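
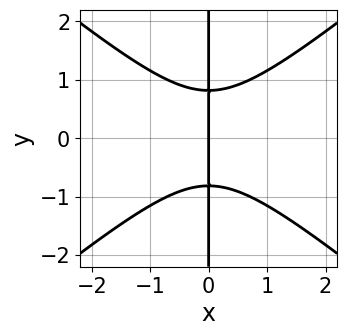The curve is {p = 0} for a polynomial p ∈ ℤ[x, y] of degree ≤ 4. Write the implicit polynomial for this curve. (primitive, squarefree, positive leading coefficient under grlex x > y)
1. The degree is 3 — the shape is more complex than any degree-2 curve.
2. Symmetries: the y ↦ −y reflection is a symmetry, so y appears only in even powers.
3. Checking where it meets the axes: one x-axis crossing is at x = 0; every point of the y-axis in the box is on the curve.
4. Putting this together gives p.

2*x^3 - 3*x*y^2 + 2*x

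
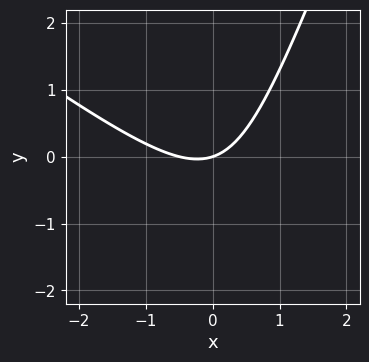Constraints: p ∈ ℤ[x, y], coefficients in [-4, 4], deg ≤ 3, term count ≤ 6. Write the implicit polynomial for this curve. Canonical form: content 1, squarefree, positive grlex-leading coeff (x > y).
2*x^2 + 2*x*y - y^2 + x - 3*y

deg p = 2. No degree-1 curve has this shape.
From the axis intercepts and sections: one y-axis crossing is at y = 0; it crosses the x-axis at the gridline x = 0.
Together with the visible shape, these determine p as stated.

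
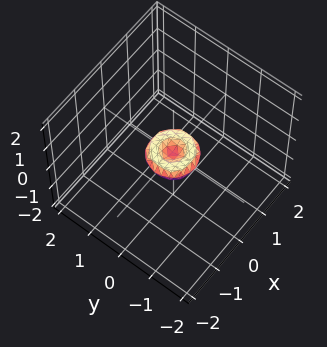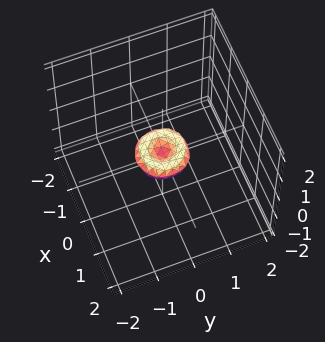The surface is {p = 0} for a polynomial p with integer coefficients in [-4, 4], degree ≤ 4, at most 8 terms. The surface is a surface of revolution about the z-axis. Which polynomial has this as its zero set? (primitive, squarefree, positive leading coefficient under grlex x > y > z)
2*x^4 + 4*x^2*y^2 + 2*y^4 - x^2 - y^2 + 2*z^2

1. The degree is 4 — the shape is more complex than any degree-3 surface.
2. By symmetry, the z-axis is an axis of rotation, so x and y enter only as x² + y².
3. Reading off the gridlines: one z-axis crossing is at z = 0; one x-axis crossing is at x = 0.
4. Solving for integer coefficients yields p as stated.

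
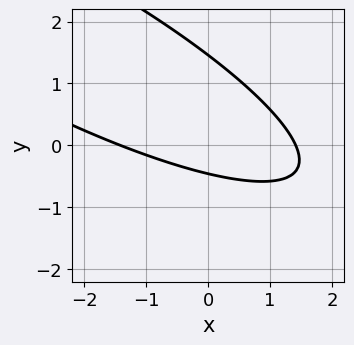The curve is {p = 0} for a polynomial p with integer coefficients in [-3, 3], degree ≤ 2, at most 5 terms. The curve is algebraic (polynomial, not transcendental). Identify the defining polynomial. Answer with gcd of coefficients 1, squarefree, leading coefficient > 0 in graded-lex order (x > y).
(a) The degree is 2 — the shape is more complex than any degree-1 curve.
(b) The integer polynomial consistent with all of this is the stated p.

x^2 + 3*x*y + 3*y^2 - 3*y - 2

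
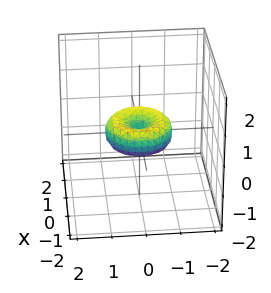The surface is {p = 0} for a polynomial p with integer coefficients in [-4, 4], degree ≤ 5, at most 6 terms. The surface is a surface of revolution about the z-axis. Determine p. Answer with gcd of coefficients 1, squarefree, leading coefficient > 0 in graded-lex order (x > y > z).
2*x^4 + 4*x^2*y^2 + 2*y^4 - 2*x^2 - 2*y^2 + 3*z^2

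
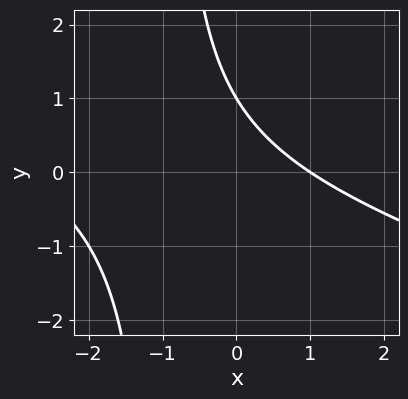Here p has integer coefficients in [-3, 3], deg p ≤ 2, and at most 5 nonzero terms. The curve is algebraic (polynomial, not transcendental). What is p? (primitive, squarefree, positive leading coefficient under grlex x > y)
x^2 + 3*x*y + 2*x + 3*y - 3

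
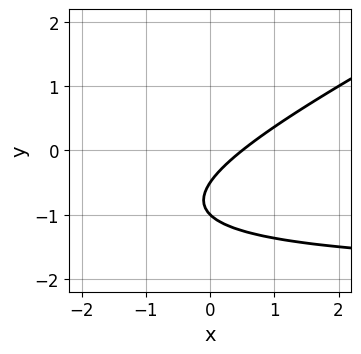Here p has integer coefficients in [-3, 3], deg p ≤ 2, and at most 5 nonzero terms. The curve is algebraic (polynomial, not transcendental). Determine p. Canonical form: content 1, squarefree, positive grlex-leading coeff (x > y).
The degree is 2 — a generic line meets the curve in up to 2 points.
Checking where it meets the axes: it meets the y-axis at y = -1 (among the integer gridlines).
Putting this together gives p.

x*y - 2*y^2 + 2*x - 3*y - 1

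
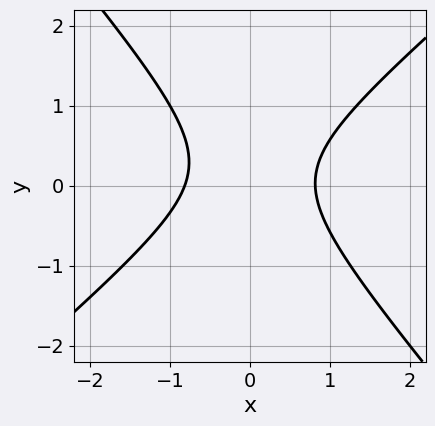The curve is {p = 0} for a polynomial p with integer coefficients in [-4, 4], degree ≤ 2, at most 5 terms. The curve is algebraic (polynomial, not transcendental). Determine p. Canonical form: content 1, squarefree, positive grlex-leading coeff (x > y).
3*x^2 - x*y - 3*y^2 + y - 2

(a) Degree: a generic line meets the curve in up to 2 points, so deg p = 2.
(b) Checking where it meets the axes: the curve avoids every integer y-axis point in the box.
(c) Together with the visible shape, these determine p as stated.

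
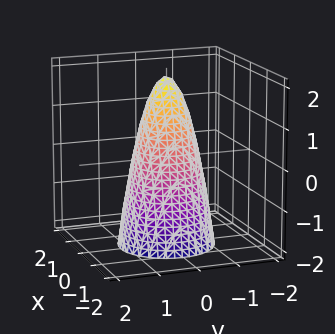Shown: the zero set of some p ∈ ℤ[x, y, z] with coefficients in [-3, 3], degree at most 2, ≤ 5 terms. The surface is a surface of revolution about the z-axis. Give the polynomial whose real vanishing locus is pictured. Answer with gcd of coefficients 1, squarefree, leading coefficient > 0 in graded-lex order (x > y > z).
(a) The degree is 2 — no degree-1 surface has this shape.
(b) Symmetries: rotational symmetry about the z-axis ⇒ p depends on x, y only through x² + y².
(c) Checking where it meets the axes: it crosses the z-axis at the gridline z = 2; a circular section at z = -2 has radius between 1 and 2.
(d) Matching integer coefficients to the picture gives p.

3*x^2 + 3*y^2 + z - 2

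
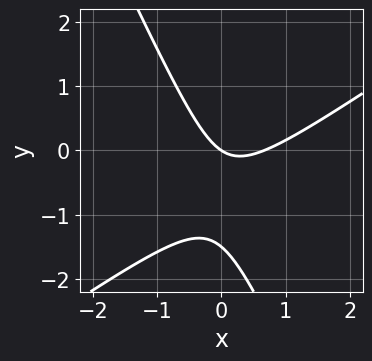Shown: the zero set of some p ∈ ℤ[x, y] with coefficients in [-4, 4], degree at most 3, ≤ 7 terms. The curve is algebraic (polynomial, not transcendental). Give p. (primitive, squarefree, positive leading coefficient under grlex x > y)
3*x^2 - 3*x*y - 2*y^2 - 2*x - 3*y

Degree: no degree-1 curve has this shape, so deg p = 2.
Checking where it meets the axes: one y-axis crossing is at y = 0; it crosses the x-axis at the gridline x = 0.
Matching integer coefficients to the picture gives p.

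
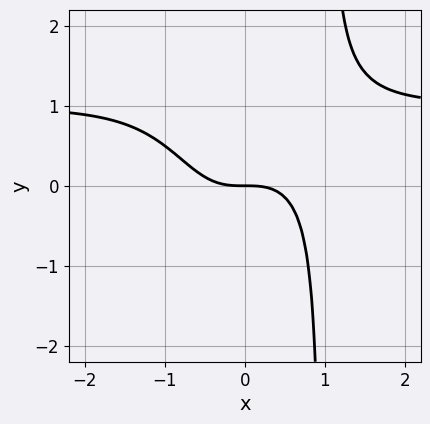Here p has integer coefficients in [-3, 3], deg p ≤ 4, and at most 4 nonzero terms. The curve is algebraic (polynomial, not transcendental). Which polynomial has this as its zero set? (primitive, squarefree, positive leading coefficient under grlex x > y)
x^3*y - x^3 - y

(a) Degree: no degree-3 curve has this shape, so deg p = 4.
(b) Checking where it meets the axes: it meets the y-axis at y = 0 (among the integer gridlines); one x-axis crossing is at x = 0.
(c) Solving for integer coefficients yields p as stated.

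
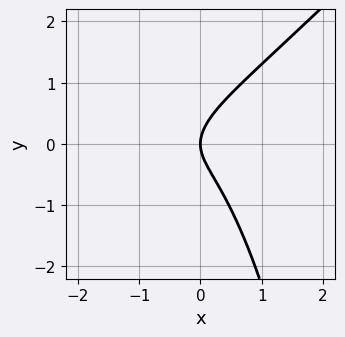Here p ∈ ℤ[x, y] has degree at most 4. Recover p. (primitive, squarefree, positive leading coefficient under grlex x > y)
x^3 - x^2*y + x^2 - y^2 + x

deg p = 3.
From the axis intercepts and sections: it meets the y-axis at y = 0 (among the integer gridlines); it crosses the x-axis at the gridline x = 0.
Putting this together gives p.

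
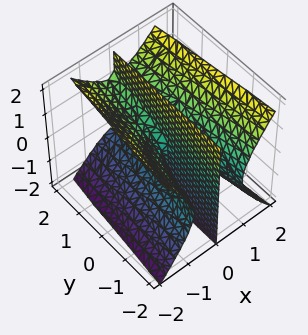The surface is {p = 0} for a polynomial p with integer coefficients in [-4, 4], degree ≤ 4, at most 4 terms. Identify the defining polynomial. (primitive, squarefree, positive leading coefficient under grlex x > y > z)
3*x^3 - 2*x*z^2 + x*y

First, I count 2 distinct pieces. They look like related sheets of one shape, so recover p as a whole.
Then, the degree is 3 — the shape is more complex than any degree-2 surface.
Then, against the integer gridlines: every point of the z-axis in the box is on the surface; the visible y-axis segment lies entirely on the surface; it meets the x-axis at x = 0 (among the integer gridlines).
Finally, the integer polynomial consistent with all of this is the stated p.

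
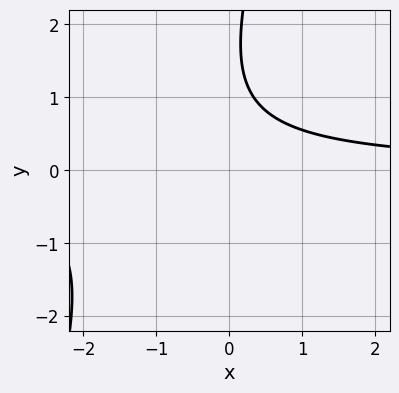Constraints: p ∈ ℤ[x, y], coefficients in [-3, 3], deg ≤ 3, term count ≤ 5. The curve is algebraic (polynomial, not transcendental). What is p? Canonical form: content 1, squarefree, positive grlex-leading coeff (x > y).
The degree is 2 — no degree-1 curve has this shape.
Observable constraints: the curve avoids every integer x-axis point in the box; the curve avoids every integer y-axis point in the box.
Assembling these constraints gives the stated polynomial.

3*x*y - y^2 + 3*y - 3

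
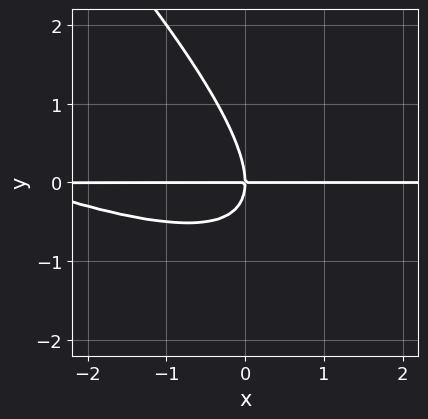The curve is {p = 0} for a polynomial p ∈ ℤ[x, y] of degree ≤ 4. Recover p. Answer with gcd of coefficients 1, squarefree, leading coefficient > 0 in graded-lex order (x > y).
x^2*y + 3*x*y^2 + 2*y^3 + 3*x*y

Degree: the shape is more complex than any degree-2 curve, so deg p = 3.
From the axis intercepts and sections: every point of the x-axis in the box is on the curve; it crosses the y-axis at the gridline y = 0.
The integer polynomial consistent with all of this is the stated p.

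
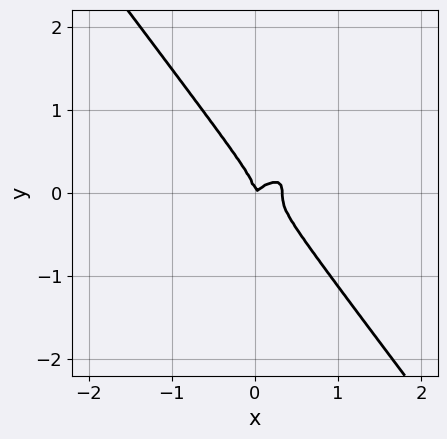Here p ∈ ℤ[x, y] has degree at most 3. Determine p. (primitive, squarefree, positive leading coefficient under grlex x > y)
3*x^3 - 3*x^2*y + 3*y^3 - x^2 + x*y

1. deg p = 3. No degree-2 curve has this shape.
2. Checking where it meets the axes: one y-axis crossing is at y = 0; one x-axis crossing is at x = 0.
3. Together with the visible shape, these determine p as stated.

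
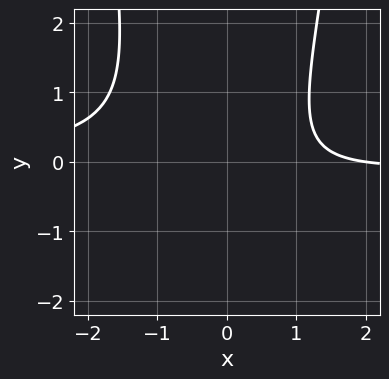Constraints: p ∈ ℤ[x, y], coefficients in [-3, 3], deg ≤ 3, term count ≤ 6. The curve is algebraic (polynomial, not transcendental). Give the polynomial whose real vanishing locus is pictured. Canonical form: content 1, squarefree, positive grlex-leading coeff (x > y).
2*x^2*y - y^2 + x - y - 2

The degree is 3 — no degree-2 curve has this shape.
Checking where it meets the axes: one x-axis crossing is at x = 2; no y-intercept at any integer in the box.
Putting this together gives p.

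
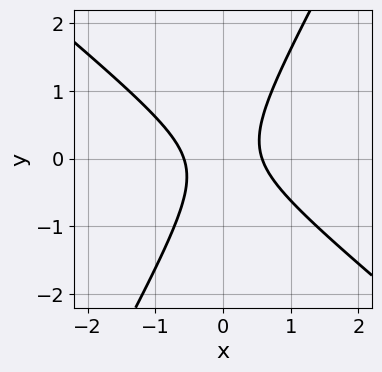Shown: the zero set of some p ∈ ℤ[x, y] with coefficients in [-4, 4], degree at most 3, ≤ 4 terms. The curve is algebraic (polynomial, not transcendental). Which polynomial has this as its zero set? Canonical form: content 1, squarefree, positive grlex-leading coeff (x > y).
1. The degree is 2 — the shape is more complex than any degree-1 curve.
2. From the axis intercepts and sections: no y-intercept at any integer in the box.
3. Matching integer coefficients to the picture gives p.

3*x^2 + 2*x*y - 2*y^2 - 1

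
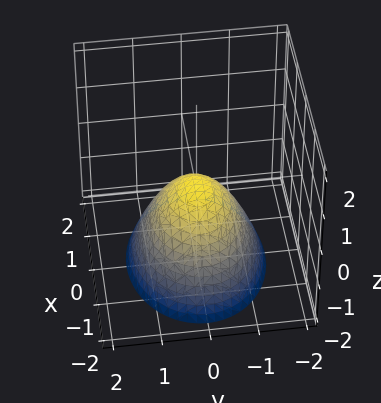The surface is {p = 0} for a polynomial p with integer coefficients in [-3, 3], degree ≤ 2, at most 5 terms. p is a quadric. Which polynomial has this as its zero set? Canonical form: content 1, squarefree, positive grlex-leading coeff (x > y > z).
First, degree: a paraboloid; a quadric, so deg p = 2.
Next, symmetries: it's symmetric under x → −x, forcing even powers of x; mirror symmetry y ↦ −y ⇒ only even powers of y.
Next, from the visible intercepts: it meets the x-axis at x = 0 (among the integer gridlines); it meets the y-axis at y = 0 (among the integer gridlines); it meets the z-axis at z = 0 (among the integer gridlines).
Finally, assembling these constraints gives the stated polynomial.

2*x^2 + 3*y^2 + 3*z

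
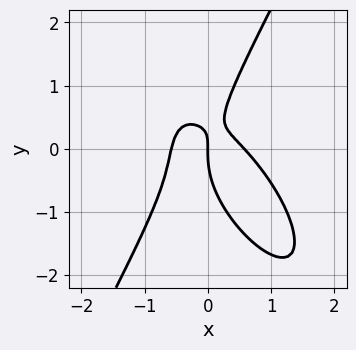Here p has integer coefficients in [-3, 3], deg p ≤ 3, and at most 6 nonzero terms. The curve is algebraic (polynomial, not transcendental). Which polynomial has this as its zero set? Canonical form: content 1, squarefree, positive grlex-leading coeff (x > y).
3*x^3 + 2*x^2*y - y^3 + 2*x*y - x

The degree is 3 — the shape is more complex than any degree-2 curve.
From the axis intercepts and sections: one x-axis crossing is at x = 0; it meets the y-axis at y = 0 (among the integer gridlines).
Assembling these constraints gives the stated polynomial.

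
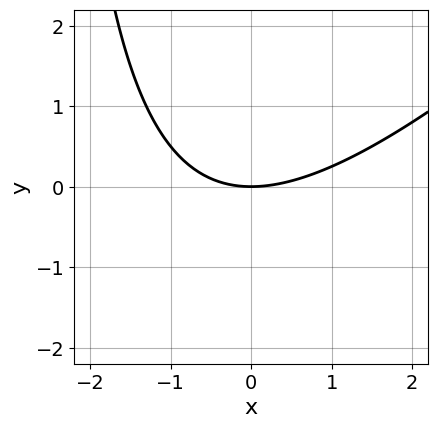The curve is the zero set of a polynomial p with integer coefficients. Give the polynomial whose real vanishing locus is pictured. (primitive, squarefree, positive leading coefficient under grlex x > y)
Degree: no degree-1 curve has this shape, so deg p = 2.
Observable constraints: it crosses the y-axis at the gridline y = 0; it meets the x-axis at x = 0 (among the integer gridlines).
Matching integer coefficients to the picture gives p.

x^2 - x*y - 3*y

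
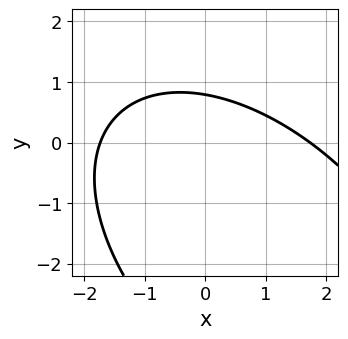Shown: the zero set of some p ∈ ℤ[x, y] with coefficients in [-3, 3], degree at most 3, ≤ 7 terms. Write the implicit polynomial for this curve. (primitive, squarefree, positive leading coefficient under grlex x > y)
(a) deg p = 2.
(b) Putting this together gives p.

x^2 + x*y + y^2 + 3*y - 3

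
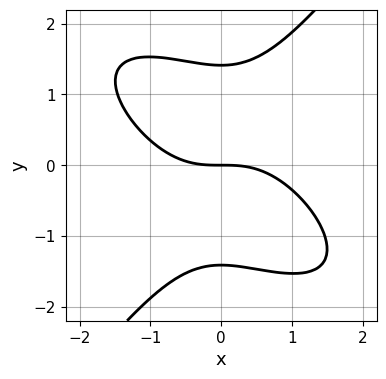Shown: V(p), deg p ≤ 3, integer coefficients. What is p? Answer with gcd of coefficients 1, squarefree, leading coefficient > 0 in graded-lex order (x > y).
x^3 + x^2*y - y^3 + 2*y

First, deg p = 3. A generic line meets the curve in up to 3 points.
Then, against the integer gridlines: it crosses the x-axis at the gridline x = 0; one y-axis crossing is at y = 0.
Finally, matching integer coefficients to the picture gives p.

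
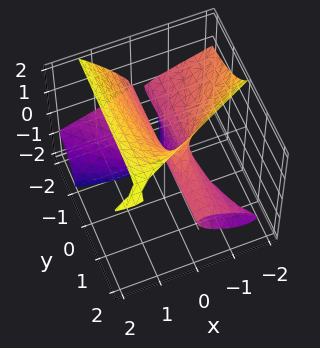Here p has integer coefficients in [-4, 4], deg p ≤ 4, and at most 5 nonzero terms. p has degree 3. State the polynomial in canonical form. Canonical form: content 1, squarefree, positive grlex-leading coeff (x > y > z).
(a) deg p = 3. No degree-2 surface has this shape.
(b) Reading off the gridlines: it crosses the x-axis at the gridline x = 0; every point of the y-axis in the box is on the surface; one z-axis crossing is at z = 0.
(c) Fitting integer coefficients to these (and the overall shape) gives p.

3*x*y*z - 2*y*z^2 + z^3 - 3*x^2 - 2*x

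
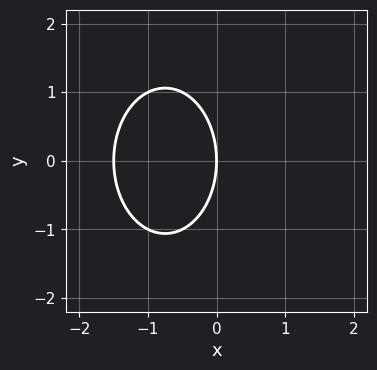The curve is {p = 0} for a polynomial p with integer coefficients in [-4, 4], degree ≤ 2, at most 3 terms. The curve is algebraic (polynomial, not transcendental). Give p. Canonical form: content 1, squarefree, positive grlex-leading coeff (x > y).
First, degree: a generic line meets the curve in up to 2 points, so deg p = 2.
Next, symmetries: mirror symmetry y ↦ −y ⇒ only even powers of y.
Next, checking where it meets the axes: one x-axis crossing is at x = 0; it meets the y-axis at y = 0 (among the integer gridlines).
Finally, these observations pin down the coefficients.

2*x^2 + y^2 + 3*x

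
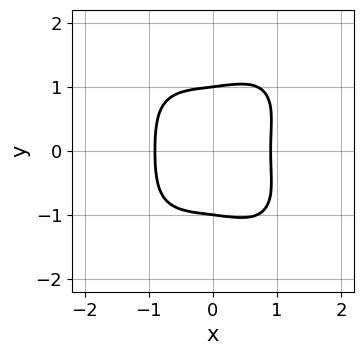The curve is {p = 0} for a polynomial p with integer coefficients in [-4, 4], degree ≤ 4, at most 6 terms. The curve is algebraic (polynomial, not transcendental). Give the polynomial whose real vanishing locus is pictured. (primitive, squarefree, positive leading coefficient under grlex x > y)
deg p = 4. A generic line meets the curve in up to 4 points.
Symmetries: it's symmetric under y → −y, forcing even powers of y.
Against the integer gridlines: among the integer gridlines, it crosses the y-axis at y ∈ {-1, 1}.
Fitting integer coefficients to these (and the overall shape) gives p.

3*x^4 + 2*y^4 - x*y^2 - 2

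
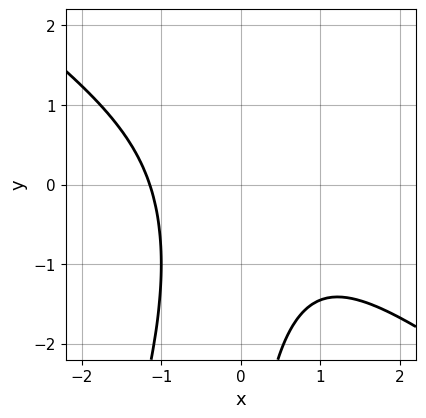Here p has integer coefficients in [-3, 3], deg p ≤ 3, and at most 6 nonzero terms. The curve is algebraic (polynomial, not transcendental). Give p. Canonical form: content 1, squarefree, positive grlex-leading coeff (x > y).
2*x^3 + 2*x^2*y - x*y^2 + 3

1. The degree is 3 — the shape is more complex than any degree-2 curve.
2. Against the integer gridlines: the curve avoids every integer y-axis point in the box.
3. Together with the visible shape, these determine p as stated.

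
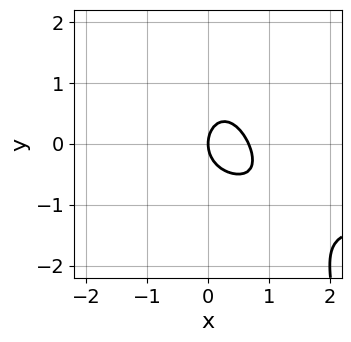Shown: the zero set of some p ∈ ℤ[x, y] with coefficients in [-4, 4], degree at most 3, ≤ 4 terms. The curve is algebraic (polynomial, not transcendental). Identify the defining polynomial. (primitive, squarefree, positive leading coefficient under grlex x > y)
2*x^2*y + 3*x^2 + 2*y^2 - 2*x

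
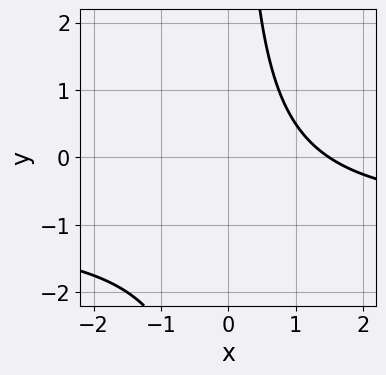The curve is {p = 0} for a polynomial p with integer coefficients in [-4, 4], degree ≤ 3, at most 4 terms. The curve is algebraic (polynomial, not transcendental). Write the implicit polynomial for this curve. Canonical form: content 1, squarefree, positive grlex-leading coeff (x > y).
(a) Degree: no degree-1 curve has this shape, so deg p = 2.
(b) From the visible intercepts: it misses every integer gridline on the y-axis.
(c) Together with the visible shape, these determine p as stated.

2*x*y + 2*x - 3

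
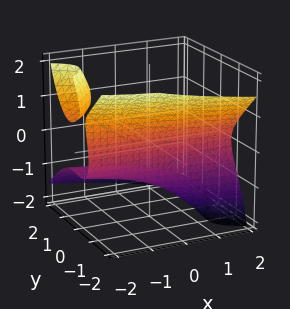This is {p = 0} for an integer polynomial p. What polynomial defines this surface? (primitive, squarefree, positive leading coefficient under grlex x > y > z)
2*x*z^2 + 3*y^3 - 2*y*z^2 + 2*z^3 + 2

1. The picture has 2 separate pieces. They look like related sheets of one shape, so recover p as a whole.
2. deg p = 3. A generic line meets the surface in up to 3 points.
3. From the axis intercepts and sections: it meets the z-axis at z = -1 (among the integer gridlines); it misses every integer gridline on the x-axis.
4. Solving for integer coefficients yields p as stated.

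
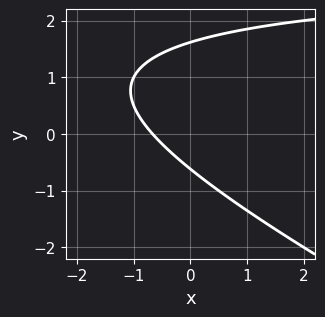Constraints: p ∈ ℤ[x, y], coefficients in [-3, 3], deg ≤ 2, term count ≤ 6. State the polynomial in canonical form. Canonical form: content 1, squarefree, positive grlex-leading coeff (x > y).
x*y + 2*y^2 - 3*x - 2*y - 2

(a) deg p = 2.
(b) Solving for integer coefficients yields p as stated.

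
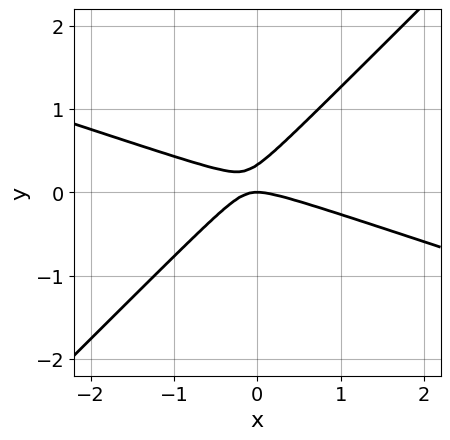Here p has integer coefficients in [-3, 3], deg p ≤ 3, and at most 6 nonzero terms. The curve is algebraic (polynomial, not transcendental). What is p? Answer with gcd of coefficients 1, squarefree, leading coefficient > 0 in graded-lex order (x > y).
x^2 + 2*x*y - 3*y^2 + y

First, deg p = 2. A generic line meets the curve in up to 2 points.
Next, checking where it meets the axes: it crosses the y-axis at the gridline y = 0; it crosses the x-axis at the gridline x = 0.
Finally, fitting integer coefficients to these (and the overall shape) gives p.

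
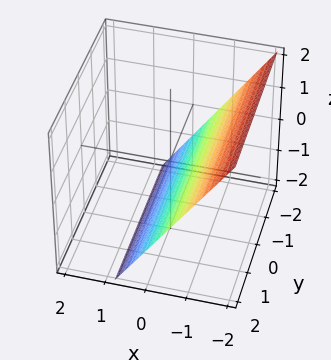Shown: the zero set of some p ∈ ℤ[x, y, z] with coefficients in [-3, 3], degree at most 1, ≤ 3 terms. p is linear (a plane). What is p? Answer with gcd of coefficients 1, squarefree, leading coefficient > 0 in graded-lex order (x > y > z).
First, the degree is 1 — the surface is flat (a plane).
Then, checking where it meets the axes: the surface avoids every integer y-axis point in the box; it crosses the z-axis at the gridline z = -1.
Finally, assembling these constraints gives the stated polynomial.

3*x + 2*z + 2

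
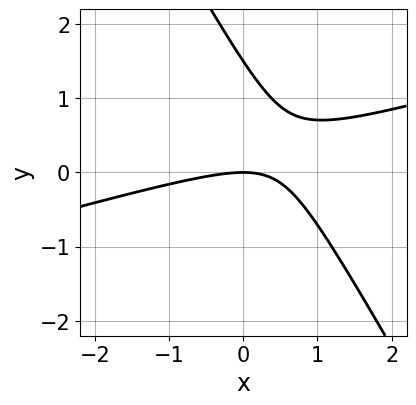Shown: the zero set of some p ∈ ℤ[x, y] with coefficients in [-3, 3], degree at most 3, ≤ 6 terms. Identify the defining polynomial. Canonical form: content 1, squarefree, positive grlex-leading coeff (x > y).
First, the degree is 2 — no degree-1 curve has this shape.
Next, against the integer gridlines: it meets the x-axis at x = 0 (among the integer gridlines); it meets the y-axis at y = 0 (among the integer gridlines).
Finally, the integer polynomial consistent with all of this is the stated p.

x^2 - 3*x*y - 2*y^2 + 3*y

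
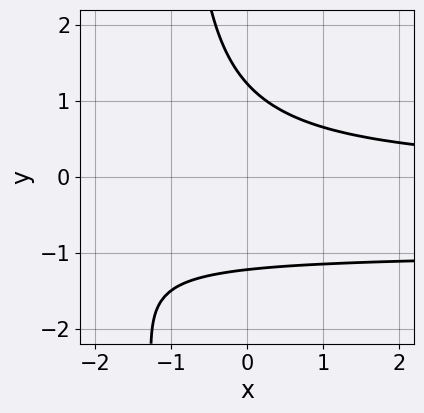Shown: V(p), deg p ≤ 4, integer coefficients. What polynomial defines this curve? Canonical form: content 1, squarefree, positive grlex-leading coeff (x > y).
2*x*y^2 + 2*x*y + 2*y^2 - 3

(a) The degree is 3 — no degree-2 curve has this shape.
(b) Checking where it meets the axes: it misses every integer gridline on the x-axis.
(c) Solving for integer coefficients yields p as stated.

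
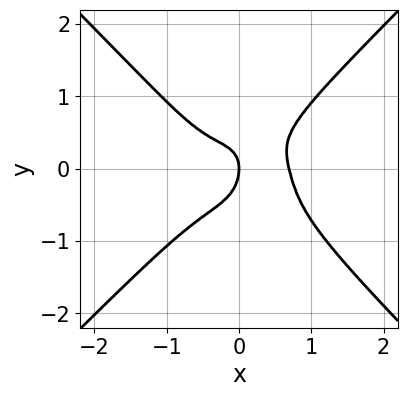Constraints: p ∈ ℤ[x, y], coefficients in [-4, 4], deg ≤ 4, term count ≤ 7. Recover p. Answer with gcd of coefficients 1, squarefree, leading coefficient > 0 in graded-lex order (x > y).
3*x^4 - 3*y^4 + x*y - y^2 - x

(a) deg p = 4. A generic line meets the curve in up to 4 points.
(b) From the axis intercepts and sections: it crosses the y-axis at the gridline y = 0; one x-axis crossing is at x = 0.
(c) Solving for integer coefficients yields p as stated.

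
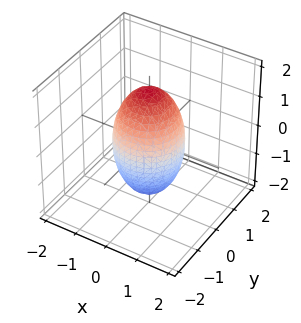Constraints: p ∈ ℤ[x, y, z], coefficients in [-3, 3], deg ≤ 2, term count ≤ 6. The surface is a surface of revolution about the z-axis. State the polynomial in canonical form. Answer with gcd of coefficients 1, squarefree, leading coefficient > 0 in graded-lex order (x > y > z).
3*x^2 + 3*y^2 + z^2 - 3

First, deg p = 2.
Then, symmetry: the z-axis is an axis of rotation, so x and y enter only as x² + y².
Then, against the integer gridlines: a circular section at z = -1 has radius between 0 and 1; among the integer gridlines, it crosses the y-axis at y ∈ {-1, 1}.
Finally, together with the visible shape, these determine p as stated.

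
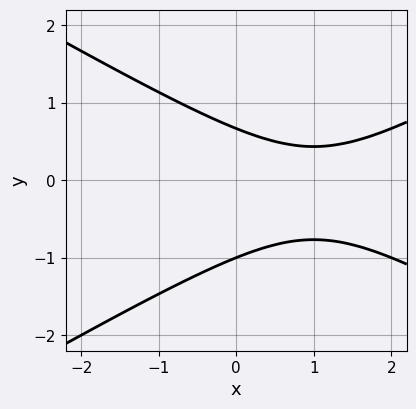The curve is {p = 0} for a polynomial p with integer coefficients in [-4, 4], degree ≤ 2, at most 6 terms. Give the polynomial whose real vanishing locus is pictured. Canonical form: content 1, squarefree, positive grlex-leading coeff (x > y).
The degree is 2 — a generic line meets the curve in up to 2 points.
Checking where it meets the axes: one y-axis crossing is at y = -1; no x-intercept at any integer in the box.
These observations pin down the coefficients.

x^2 - 3*y^2 - 2*x - y + 2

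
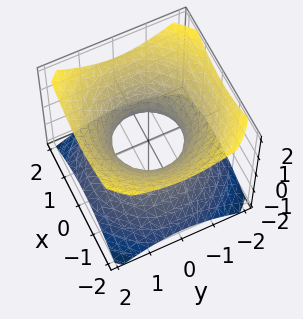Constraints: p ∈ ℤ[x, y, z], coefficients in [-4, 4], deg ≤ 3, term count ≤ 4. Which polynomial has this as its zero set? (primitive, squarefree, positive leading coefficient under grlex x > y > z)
1. Degree: one connected sheet with a waist; a quadric, so deg p = 2.
2. By symmetry, the z-axis is an axis of rotation, so x and y enter only as x² + y²; the z ↦ −z reflection is a symmetry, so z appears only in even powers.
3. Reading off the gridlines: no z-intercept at any integer in the box; among the integer gridlines, it crosses the y-axis at y ∈ {-1, 1}; among the integer gridlines, it crosses the x-axis at x ∈ {-1, 1}.
4. Solving for integer coefficients yields p as stated.

2*x^2 + 2*y^2 - 3*z^2 - 2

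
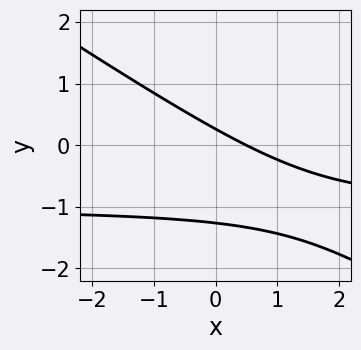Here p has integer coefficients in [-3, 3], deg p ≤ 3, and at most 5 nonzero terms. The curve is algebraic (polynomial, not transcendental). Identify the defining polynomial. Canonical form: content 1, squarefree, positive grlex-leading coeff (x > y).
First, degree: no degree-1 curve has this shape, so deg p = 2.
Finally, the integer polynomial consistent with all of this is the stated p.

2*x*y + 3*y^2 + 2*x + 3*y - 1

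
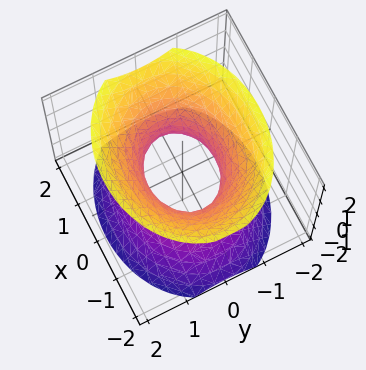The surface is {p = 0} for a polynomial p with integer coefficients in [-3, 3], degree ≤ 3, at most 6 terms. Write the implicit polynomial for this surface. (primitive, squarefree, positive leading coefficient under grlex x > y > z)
2*x^2 + 3*y^2 - 2*z^2 - 2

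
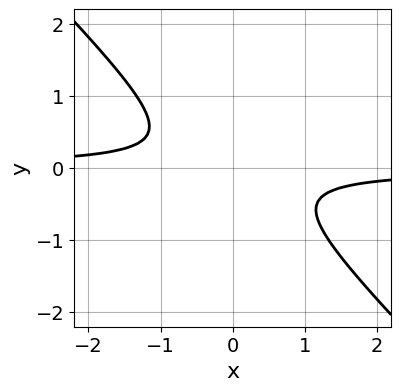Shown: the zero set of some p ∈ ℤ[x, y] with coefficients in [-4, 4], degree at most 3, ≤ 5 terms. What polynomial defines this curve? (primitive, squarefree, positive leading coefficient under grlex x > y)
First, the degree is 2 — no degree-1 curve has this shape.
Then, from the axis intercepts and sections: no y-intercept at any integer in the box; no x-intercept at any integer in the box.
Finally, these observations pin down the coefficients.

3*x*y + 3*y^2 + 1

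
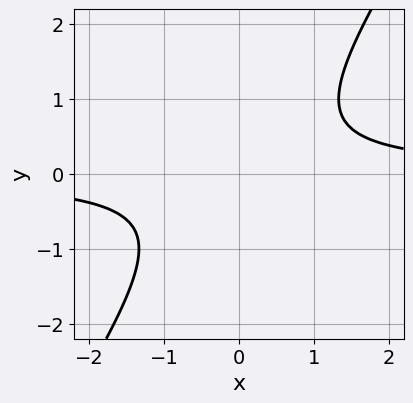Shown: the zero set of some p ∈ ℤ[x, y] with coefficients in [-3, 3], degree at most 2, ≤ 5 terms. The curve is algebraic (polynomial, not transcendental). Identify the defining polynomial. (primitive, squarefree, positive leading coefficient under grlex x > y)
3*x*y - 2*y^2 - 2

First, the degree is 2 — a generic line meets the curve in up to 2 points.
Then, from the visible intercepts: the curve avoids every integer x-axis point in the box; the curve avoids every integer y-axis point in the box.
Finally, the integer polynomial consistent with all of this is the stated p.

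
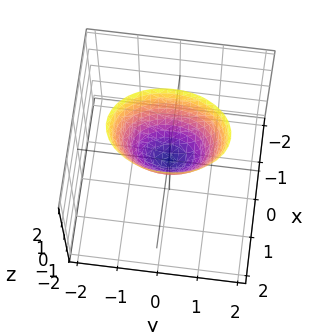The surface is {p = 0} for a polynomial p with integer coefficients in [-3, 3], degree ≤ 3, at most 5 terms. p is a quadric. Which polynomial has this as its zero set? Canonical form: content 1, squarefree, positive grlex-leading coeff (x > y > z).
2*x^2 + y^2 - z

1. The degree is 2 — a paraboloid; a quadric.
2. Symmetries: the y ↦ −y reflection is a symmetry, so y appears only in even powers; it's symmetric under x → −x, forcing even powers of x.
3. Observable constraints: it meets the y-axis at y = 0 (among the integer gridlines); it meets the x-axis at x = 0 (among the integer gridlines).
4. Matching integer coefficients to the picture gives p.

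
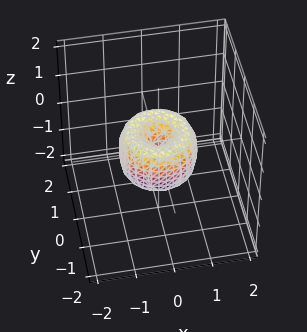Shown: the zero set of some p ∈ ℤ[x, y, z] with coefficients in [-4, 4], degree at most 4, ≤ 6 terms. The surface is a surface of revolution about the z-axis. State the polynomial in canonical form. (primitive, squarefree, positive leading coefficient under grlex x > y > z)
2*x^4 + 4*x^2*y^2 + 2*y^4 - 2*x^2 - 2*y^2 + z^2

First, the degree is 4 — the shape is more complex than any degree-3 surface.
Then, symmetries: rotational symmetry about the z-axis ⇒ p depends on x, y only through x² + y².
Then, checking where it meets the axes: the y-axis gridline crossings are at y ∈ {-1, 0, 1}; it meets the z-axis at z = 0 (among the integer gridlines); among the integer gridlines, it crosses the x-axis at x ∈ {-1, 0, 1}; a circular section at z = 0 has radius exactly 1.
Finally, assembling these constraints gives the stated polynomial.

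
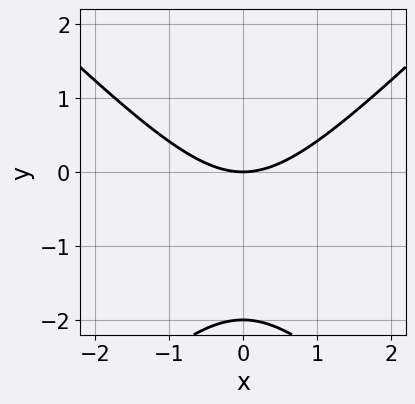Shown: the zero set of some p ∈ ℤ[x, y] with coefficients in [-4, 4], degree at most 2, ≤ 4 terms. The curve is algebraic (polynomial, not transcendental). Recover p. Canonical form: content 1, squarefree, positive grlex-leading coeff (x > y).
x^2 - y^2 - 2*y

(a) Degree: no degree-1 curve has this shape, so deg p = 2.
(b) Symmetries: the x ↦ −x reflection is a symmetry, so x appears only in even powers.
(c) From the axis intercepts and sections: among the integer gridlines, it crosses the y-axis at y ∈ {-2, 0}; it crosses the x-axis at the gridline x = 0.
(d) Putting this together gives p.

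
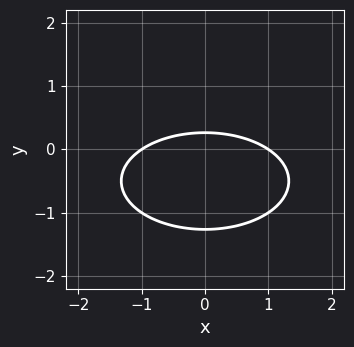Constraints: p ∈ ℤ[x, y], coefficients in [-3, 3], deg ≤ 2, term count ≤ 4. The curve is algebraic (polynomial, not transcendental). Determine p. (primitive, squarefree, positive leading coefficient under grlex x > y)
x^2 + 3*y^2 + 3*y - 1

1. The degree is 2 — the shape is more complex than any degree-1 curve.
2. Symmetries: the x ↦ −x reflection is a symmetry, so x appears only in even powers.
3. From the axis intercepts and sections: among the integer gridlines, it crosses the x-axis at x ∈ {-1, 1}.
4. The integer polynomial consistent with all of this is the stated p.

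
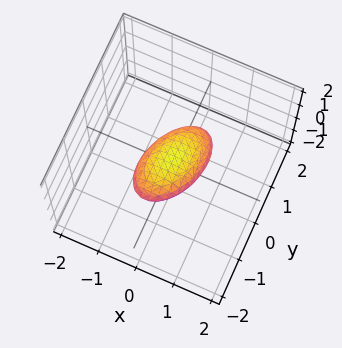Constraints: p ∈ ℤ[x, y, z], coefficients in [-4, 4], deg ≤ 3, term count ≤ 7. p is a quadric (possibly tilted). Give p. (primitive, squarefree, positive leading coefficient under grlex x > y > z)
2*x^2 - x*y + y^2 + 3*z^2 - 1

deg p = 2. The shape is more complex than any degree-1 surface.
From the visible intercepts: the y-axis gridline crossings are at y ∈ {-1, 1}.
Assembling these constraints gives the stated polynomial.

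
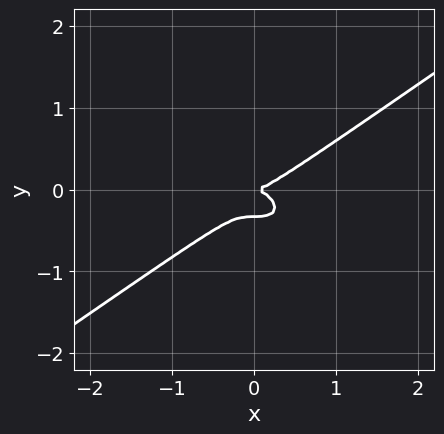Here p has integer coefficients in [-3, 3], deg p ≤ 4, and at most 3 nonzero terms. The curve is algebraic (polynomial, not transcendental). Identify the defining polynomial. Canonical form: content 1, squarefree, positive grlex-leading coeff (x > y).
First, deg p = 3.
Next, from the axis intercepts and sections: it crosses the x-axis at the gridline x = 0; it crosses the y-axis at the gridline y = 0.
Finally, these observations pin down the coefficients.

x^3 - 3*y^3 - y^2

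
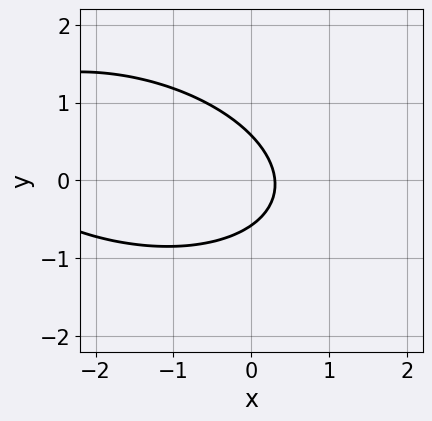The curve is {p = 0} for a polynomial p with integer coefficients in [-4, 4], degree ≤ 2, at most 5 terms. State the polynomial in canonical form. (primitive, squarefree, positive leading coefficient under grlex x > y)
First, the degree is 2 — no degree-1 curve has this shape.
Finally, the integer polynomial consistent with all of this is the stated p.

x^2 + x*y + 3*y^2 + 3*x - 1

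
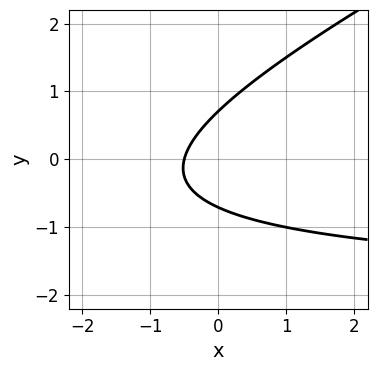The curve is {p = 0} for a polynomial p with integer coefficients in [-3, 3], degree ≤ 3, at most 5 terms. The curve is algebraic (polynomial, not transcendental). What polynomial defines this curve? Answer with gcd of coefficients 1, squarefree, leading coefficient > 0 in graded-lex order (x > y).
x*y - 2*y^2 + 2*x + 1

First, the degree is 2 — a generic line meets the curve in up to 2 points.
Finally, matching integer coefficients to the picture gives p.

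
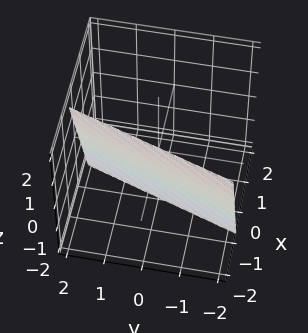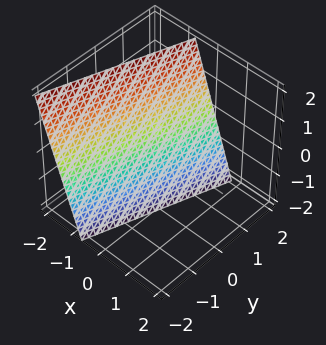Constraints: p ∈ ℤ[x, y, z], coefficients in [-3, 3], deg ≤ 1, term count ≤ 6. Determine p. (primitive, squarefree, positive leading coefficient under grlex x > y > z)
3*x - y + z + 2

First, deg p = 1. The surface is flat (a plane).
Then, observable constraints: it crosses the z-axis at the gridline z = -2; it meets the y-axis at y = 2 (among the integer gridlines).
Finally, these observations pin down the coefficients.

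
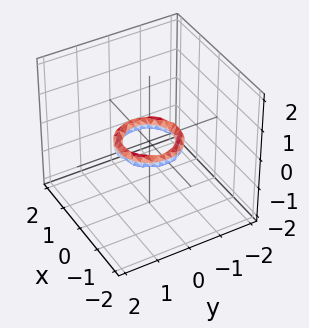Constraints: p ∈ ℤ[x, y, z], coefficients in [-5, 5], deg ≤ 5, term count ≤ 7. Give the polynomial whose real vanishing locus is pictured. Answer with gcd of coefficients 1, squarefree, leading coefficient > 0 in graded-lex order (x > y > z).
2*x^4 + 4*x^2*y^2 + 2*y^4 - 3*x^2 - 3*y^2 + 3*z^2 + 1

(a) The degree is 4 — no degree-3 surface has this shape.
(b) Symmetries: rotational symmetry about the z-axis ⇒ p depends on x, y only through x² + y².
(c) Checking where it meets the axes: it misses every integer gridline on the z-axis; a circular section at z = 0 has radius between 0 and 1; the x-axis gridline crossings are at x ∈ {-1, 1}.
(d) Putting this together gives p.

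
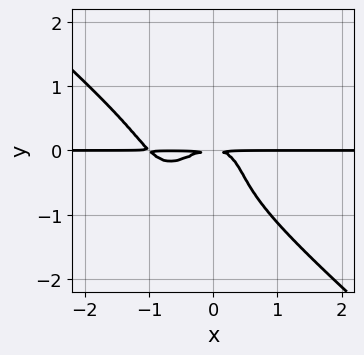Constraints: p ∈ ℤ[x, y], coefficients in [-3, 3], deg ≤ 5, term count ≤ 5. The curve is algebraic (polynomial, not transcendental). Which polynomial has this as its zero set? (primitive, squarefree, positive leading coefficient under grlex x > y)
Degree: the shape is more complex than any degree-3 curve, so deg p = 4.
Against the integer gridlines: every point of the x-axis in the box is on the curve.
These observations pin down the coefficients.

2*x^3*y + 3*y^4 + 2*x^2*y + 2*y^3 + 2*y^2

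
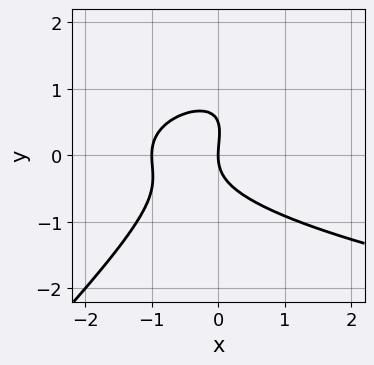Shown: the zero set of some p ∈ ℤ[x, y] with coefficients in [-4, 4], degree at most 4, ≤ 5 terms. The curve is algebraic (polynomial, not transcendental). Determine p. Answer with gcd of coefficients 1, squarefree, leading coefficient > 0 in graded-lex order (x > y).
2*x*y^2 - 2*y^3 - 2*x^2 + y^2 - 2*x

1. The degree is 3 — the shape is more complex than any degree-2 curve.
2. Observable constraints: one y-axis crossing is at y = 0; among the integer gridlines, it crosses the x-axis at x ∈ {-1, 0}.
3. Together with the visible shape, these determine p as stated.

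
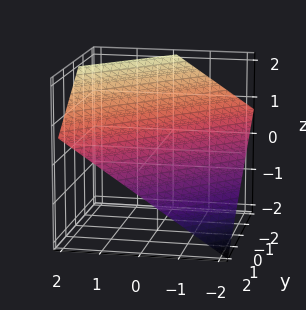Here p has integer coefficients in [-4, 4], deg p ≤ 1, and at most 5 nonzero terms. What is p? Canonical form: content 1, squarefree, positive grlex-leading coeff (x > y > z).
1. The degree is 1 — every cross-section is a straight line — this is a plane.
2. Reading off the gridlines: it crosses the y-axis at the gridline y = 1; one x-axis crossing is at x = -1.
3. These observations pin down the coefficients.

2*x - 2*y - 3*z + 2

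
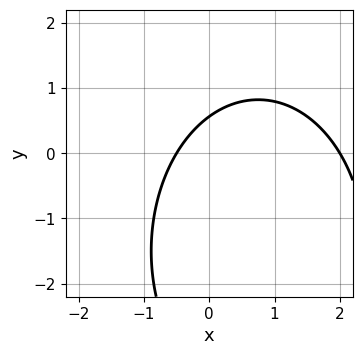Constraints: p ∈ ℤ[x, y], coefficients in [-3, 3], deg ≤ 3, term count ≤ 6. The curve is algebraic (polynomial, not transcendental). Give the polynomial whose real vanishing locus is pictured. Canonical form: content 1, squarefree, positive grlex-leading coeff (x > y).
2*x^2 + y^2 - 3*x + 3*y - 2

deg p = 2.
Reading off the gridlines: it meets the x-axis at x = 2 (among the integer gridlines).
Together with the visible shape, these determine p as stated.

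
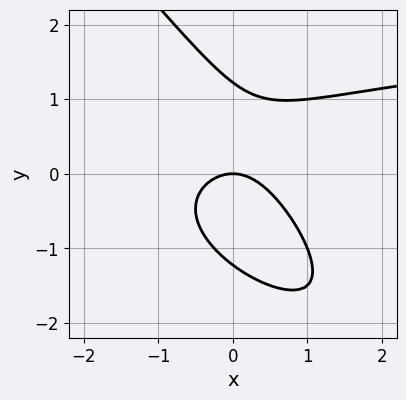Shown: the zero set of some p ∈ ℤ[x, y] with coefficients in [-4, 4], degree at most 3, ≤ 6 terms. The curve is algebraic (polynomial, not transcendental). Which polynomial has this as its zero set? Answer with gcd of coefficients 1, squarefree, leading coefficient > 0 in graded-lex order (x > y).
1. deg p = 3. A generic line meets the curve in up to 3 points.
2. From the visible intercepts: it meets the x-axis at x = 0 (among the integer gridlines); it crosses the y-axis at the gridline y = 0.
3. These observations pin down the coefficients.

x^2*y + 3*x*y^2 + 2*y^3 - 3*x^2 - 3*y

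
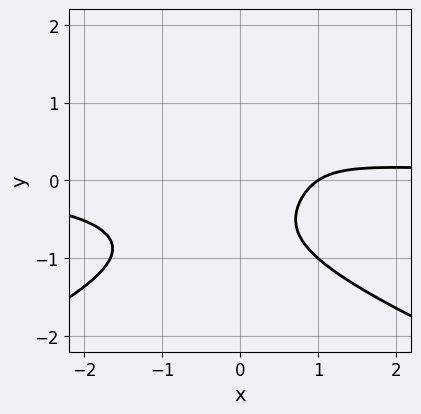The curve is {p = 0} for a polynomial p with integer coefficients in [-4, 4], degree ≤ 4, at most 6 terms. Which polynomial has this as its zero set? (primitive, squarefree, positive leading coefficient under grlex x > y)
First, the degree is 4 — a generic line meets the curve in up to 4 points.
Next, reading off the gridlines: it meets the x-axis at x = 1 (among the integer gridlines); the curve avoids every integer y-axis point in the box.
Finally, together with the visible shape, these determine p as stated.

3*y^4 + 3*x^2*y - 2*x + 2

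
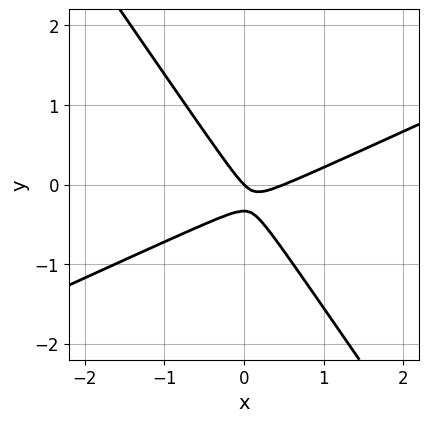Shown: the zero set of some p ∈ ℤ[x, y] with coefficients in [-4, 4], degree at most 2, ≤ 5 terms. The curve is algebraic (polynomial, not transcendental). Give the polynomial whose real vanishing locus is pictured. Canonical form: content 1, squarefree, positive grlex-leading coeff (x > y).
(a) Degree: the shape is more complex than any degree-1 curve, so deg p = 2.
(b) Observable constraints: one x-axis crossing is at x = 0; one y-axis crossing is at y = 0.
(c) These observations pin down the coefficients.

2*x^2 - 3*x*y - 3*y^2 - x - y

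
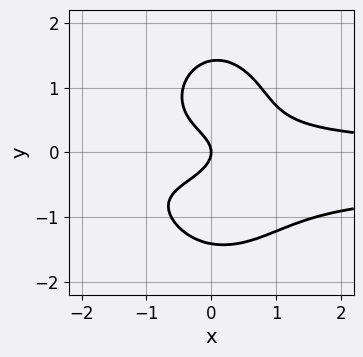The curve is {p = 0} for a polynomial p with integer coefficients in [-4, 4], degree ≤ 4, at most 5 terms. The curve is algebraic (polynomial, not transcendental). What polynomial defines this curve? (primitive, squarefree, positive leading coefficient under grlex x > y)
2*x^2*y^2 + y^4 + x^2*y - 2*y^2 - x

The degree is 4 — a generic line meets the curve in up to 4 points.
Against the integer gridlines: it meets the x-axis at x = 0 (among the integer gridlines); it crosses the y-axis at the gridline y = 0.
Putting this together gives p.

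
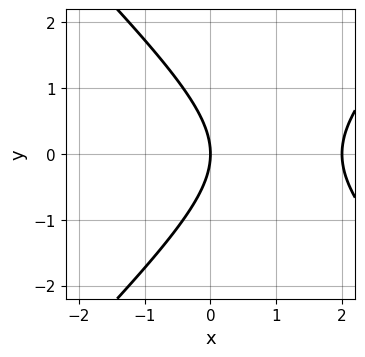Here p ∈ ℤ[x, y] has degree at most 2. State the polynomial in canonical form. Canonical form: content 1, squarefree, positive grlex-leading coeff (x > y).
1. deg p = 2.
2. Symmetries: mirror symmetry y ↦ −y ⇒ only even powers of y.
3. Against the integer gridlines: one y-axis crossing is at y = 0; among the integer gridlines, it crosses the x-axis at x ∈ {0, 2}.
4. Assembling these constraints gives the stated polynomial.

x^2 - y^2 - 2*x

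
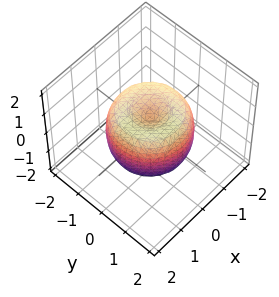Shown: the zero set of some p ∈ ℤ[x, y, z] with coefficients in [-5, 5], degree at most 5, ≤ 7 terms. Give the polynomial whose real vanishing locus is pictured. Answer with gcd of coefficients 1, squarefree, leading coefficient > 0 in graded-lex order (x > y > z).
2*x^4 + 4*x^2*y^2 + 2*y^4 - 3*x^2 - 3*y^2 + 2*z^2 - 1

1. The degree is 4 — a generic line meets the surface in up to 4 points.
2. Symmetry: the z-axis is an axis of rotation, so x and y enter only as x² + y².
3. From the axis intercepts and sections: a circular section at z = 1 has radius between 0 and 1.
4. Putting this together gives p.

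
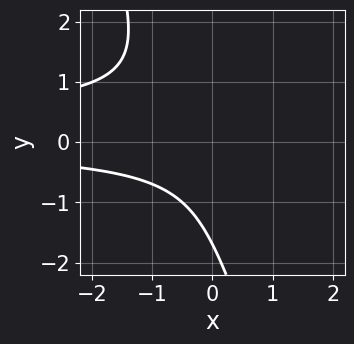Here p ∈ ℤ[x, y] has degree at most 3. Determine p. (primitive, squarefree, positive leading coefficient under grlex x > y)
3*x*y^2 + y^3 - x*y + y^2 + 2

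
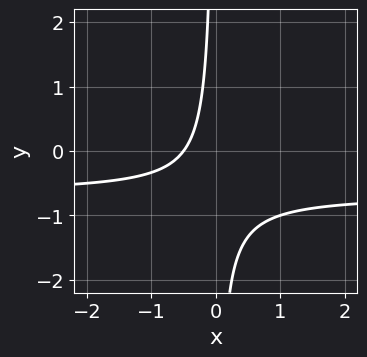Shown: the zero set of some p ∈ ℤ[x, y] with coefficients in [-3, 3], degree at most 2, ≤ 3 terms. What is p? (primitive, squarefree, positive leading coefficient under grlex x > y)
deg p = 2. A generic line meets the curve in up to 2 points.
Against the integer gridlines: no y-intercept at any integer in the box.
These observations pin down the coefficients.

3*x*y + 2*x + 1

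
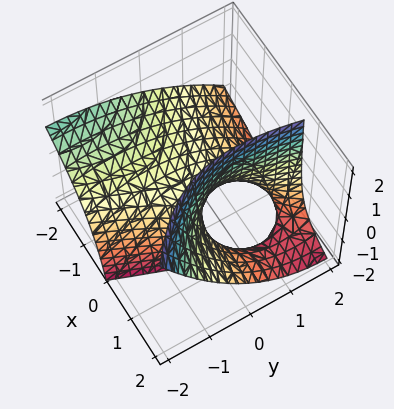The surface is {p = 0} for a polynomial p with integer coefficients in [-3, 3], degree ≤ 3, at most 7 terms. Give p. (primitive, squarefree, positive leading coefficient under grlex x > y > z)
x^2 + 2*x*y + 3*x*z - y^2 - 2*z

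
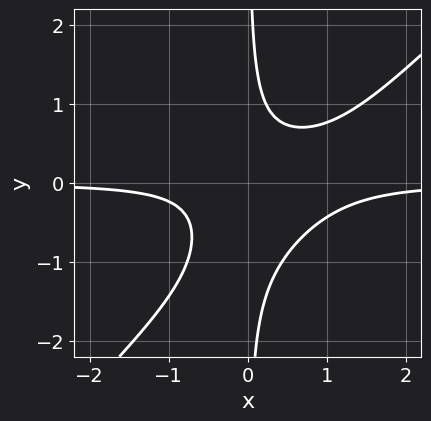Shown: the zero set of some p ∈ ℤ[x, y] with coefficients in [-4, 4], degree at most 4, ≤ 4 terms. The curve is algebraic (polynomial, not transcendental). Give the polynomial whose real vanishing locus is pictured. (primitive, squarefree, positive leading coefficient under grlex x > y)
3*x^2*y - 3*x*y^2 - 2*x*y + 1

(a) Degree: no degree-2 curve has this shape, so deg p = 3.
(b) From the visible intercepts: it misses every integer gridline on the y-axis; no x-intercept at any integer in the box.
(c) Assembling these constraints gives the stated polynomial.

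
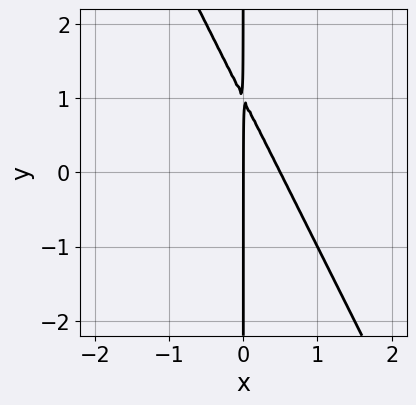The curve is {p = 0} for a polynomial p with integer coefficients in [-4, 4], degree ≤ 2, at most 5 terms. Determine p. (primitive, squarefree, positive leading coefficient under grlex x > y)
2*x^2 + x*y - x

(a) The degree is 2 — no degree-1 curve has this shape.
(b) From the axis intercepts and sections: it crosses the x-axis at the gridline x = 0; every point of the y-axis in the box is on the curve.
(c) Solving for integer coefficients yields p as stated.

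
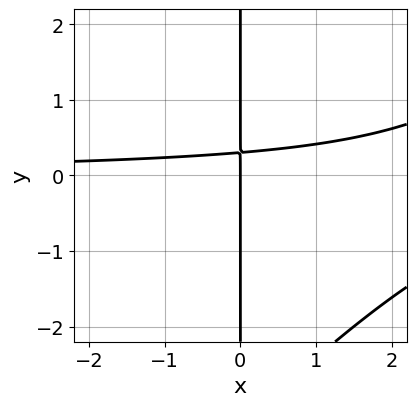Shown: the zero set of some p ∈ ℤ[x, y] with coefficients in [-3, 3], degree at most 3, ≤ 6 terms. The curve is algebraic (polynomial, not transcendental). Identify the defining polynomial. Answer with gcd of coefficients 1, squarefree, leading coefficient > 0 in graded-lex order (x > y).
x^2*y - x*y^2 - 3*x*y + x

1. The degree is 3 — a generic line meets the curve in up to 3 points.
2. Checking where it meets the axes: the visible y-axis segment lies entirely on the curve; it meets the x-axis at x = 0 (among the integer gridlines).
3. Solving for integer coefficients yields p as stated.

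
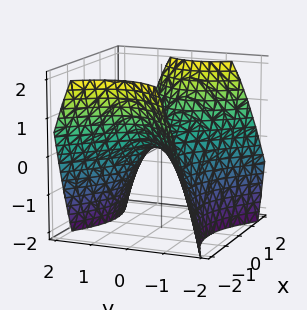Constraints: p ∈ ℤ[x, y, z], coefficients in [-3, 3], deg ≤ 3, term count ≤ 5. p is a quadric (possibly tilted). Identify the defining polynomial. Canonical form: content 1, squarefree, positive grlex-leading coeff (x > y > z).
1. deg p = 2. No degree-1 surface has this shape.
2. Observable constraints: one z-axis crossing is at z = 0; one x-axis crossing is at x = 0; it crosses the y-axis at the gridline y = 0.
3. Together with the visible shape, these determine p as stated.

2*x^2 - x*y - 3*y^2 - 3*z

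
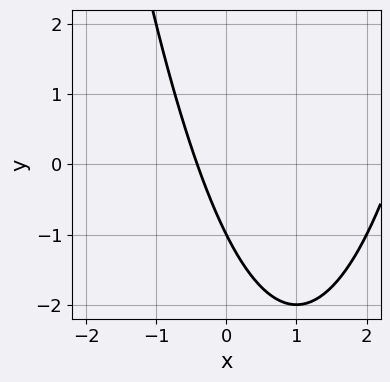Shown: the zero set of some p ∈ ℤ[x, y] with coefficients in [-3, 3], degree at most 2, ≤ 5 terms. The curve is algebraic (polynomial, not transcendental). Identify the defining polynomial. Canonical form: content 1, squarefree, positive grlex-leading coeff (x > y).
(a) deg p = 2. No degree-1 curve has this shape.
(b) Reading off the gridlines: it meets the y-axis at y = -1 (among the integer gridlines).
(c) These observations pin down the coefficients.

x^2 - 2*x - y - 1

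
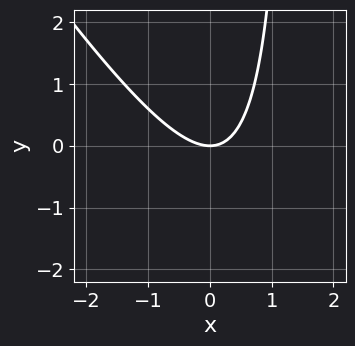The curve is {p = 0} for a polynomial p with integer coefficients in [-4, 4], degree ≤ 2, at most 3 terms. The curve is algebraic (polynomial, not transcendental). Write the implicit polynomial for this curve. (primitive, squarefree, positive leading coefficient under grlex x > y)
3*x^2 + 2*x*y - 3*y

First, degree: no degree-1 curve has this shape, so deg p = 2.
Next, against the integer gridlines: it meets the y-axis at y = 0 (among the integer gridlines); it crosses the x-axis at the gridline x = 0.
Finally, solving for integer coefficients yields p as stated.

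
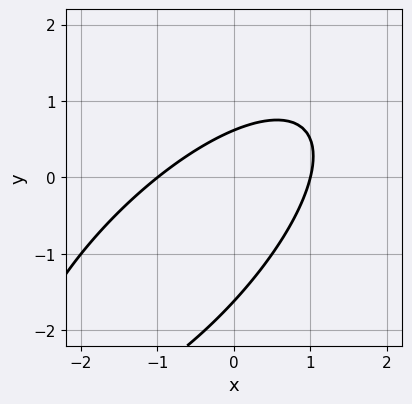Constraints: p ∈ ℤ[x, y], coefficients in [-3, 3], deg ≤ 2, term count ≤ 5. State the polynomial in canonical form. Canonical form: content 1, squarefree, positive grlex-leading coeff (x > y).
2*x^2 - 3*x*y + 2*y^2 + 2*y - 2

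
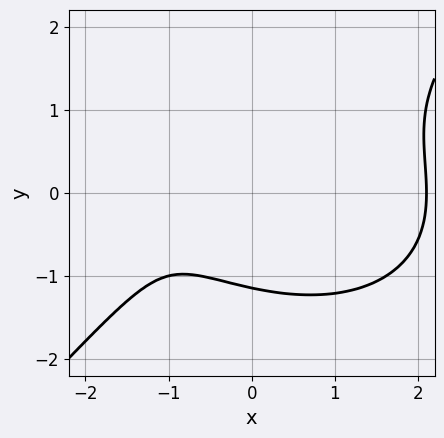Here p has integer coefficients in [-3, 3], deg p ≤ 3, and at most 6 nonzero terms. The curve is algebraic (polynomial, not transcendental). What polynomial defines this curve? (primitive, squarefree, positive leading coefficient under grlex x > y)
First, the degree is 3 — the shape is more complex than any degree-2 curve.
Then, observable constraints: the curve avoids every integer x-axis point in the box.
Finally, matching integer coefficients to the picture gives p.

x^3 + x*y^2 - 2*y^3 - 3*x - 3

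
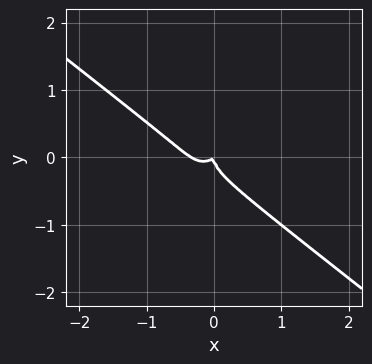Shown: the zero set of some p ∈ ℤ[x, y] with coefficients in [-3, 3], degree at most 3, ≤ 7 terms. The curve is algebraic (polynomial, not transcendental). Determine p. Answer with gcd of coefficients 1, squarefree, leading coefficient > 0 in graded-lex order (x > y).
3*x^3 + 2*x^2*y + 3*y^3 + x^2 - x*y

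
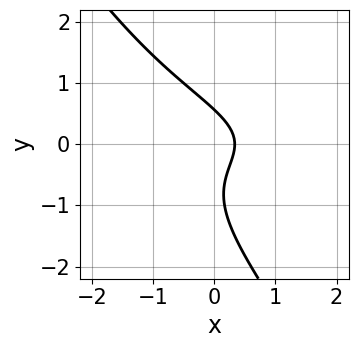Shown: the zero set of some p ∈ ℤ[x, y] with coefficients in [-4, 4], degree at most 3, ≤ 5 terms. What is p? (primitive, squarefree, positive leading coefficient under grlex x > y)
1. Degree: no degree-2 curve has this shape, so deg p = 3.
2. Matching integer coefficients to the picture gives p.

3*x*y^2 + 2*y^3 + 2*y^2 + 3*x - 1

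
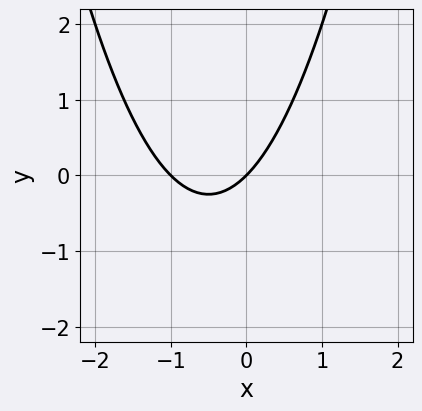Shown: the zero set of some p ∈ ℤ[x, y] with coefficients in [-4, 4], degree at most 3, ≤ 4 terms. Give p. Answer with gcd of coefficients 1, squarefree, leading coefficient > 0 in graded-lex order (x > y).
x^2 + x - y

First, degree: the shape is more complex than any degree-1 curve, so deg p = 2.
Then, observable constraints: one y-axis crossing is at y = 0; among the integer gridlines, it crosses the x-axis at x ∈ {-1, 0}.
Finally, fitting integer coefficients to these (and the overall shape) gives p.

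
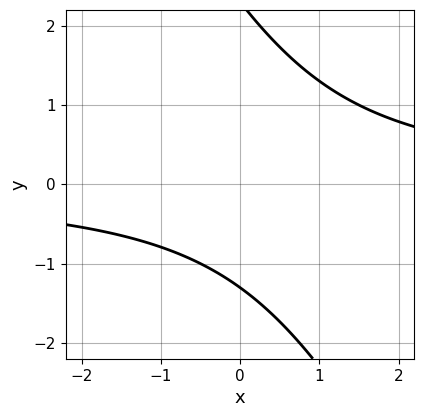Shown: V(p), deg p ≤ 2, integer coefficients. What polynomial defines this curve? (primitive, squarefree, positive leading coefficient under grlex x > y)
2*x*y + y^2 - y - 3

1. The degree is 2 — a generic line meets the curve in up to 2 points.
2. Checking where it meets the axes: the curve avoids every integer x-axis point in the box.
3. These observations pin down the coefficients.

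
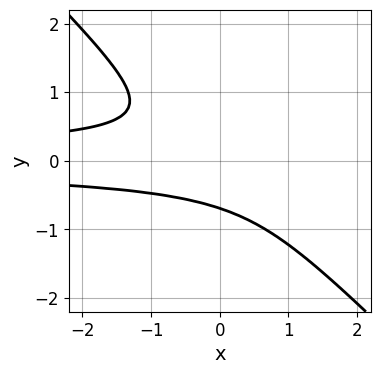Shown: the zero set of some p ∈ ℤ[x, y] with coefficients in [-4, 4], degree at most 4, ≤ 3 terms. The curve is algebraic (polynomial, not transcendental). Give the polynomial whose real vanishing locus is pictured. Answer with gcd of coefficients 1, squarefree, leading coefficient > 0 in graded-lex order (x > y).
3*x*y^2 + 3*y^3 + 1

(a) deg p = 3.
(b) From the axis intercepts and sections: the curve avoids every integer x-axis point in the box.
(c) Solving for integer coefficients yields p as stated.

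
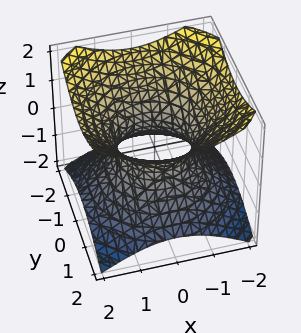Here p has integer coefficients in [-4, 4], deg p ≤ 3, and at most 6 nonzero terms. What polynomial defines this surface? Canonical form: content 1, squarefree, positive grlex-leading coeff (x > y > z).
2*x^2 + 2*y^2 - 3*z^2 - 2

1. The degree is 2 — a generic line meets the surface in up to 2 points.
2. Symmetries: the z-axis is an axis of rotation, so x and y enter only as x² + y².
3. From the axis intercepts and sections: a circular section at z = 1 has radius between 1 and 2; among the integer gridlines, it crosses the x-axis at x ∈ {-1, 1}.
4. Matching integer coefficients to the picture gives p.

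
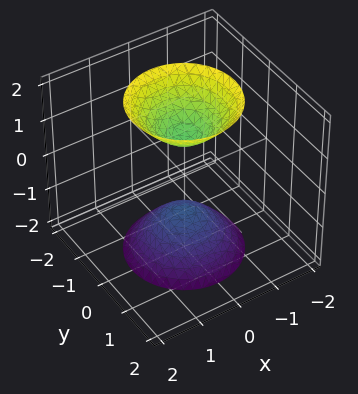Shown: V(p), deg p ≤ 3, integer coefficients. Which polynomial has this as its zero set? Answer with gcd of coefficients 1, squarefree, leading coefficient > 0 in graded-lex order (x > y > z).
2*x^2 + 2*y^2 - z^2 + 1

(a) There are 2 components. They look like related sheets of one shape, so recover p as a whole.
(b) deg p = 2. Two sheets facing apart; a quadric.
(c) Symmetries: mirror symmetry z ↦ −z ⇒ only even powers of z; every cross-section ⟂ z is a circle, so x, y appear only via x² + y².
(d) Checking where it meets the axes: the surface avoids every integer y-axis point in the box; a circular section at z = 2 has radius between 1 and 2.
(e) Solving for integer coefficients yields p as stated. Check: (0, 0, -1) on the z-axis lies on the surface, and p(0, 0, -1) = 0. ✓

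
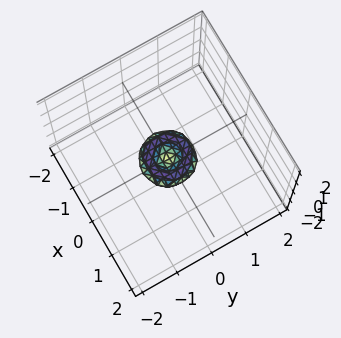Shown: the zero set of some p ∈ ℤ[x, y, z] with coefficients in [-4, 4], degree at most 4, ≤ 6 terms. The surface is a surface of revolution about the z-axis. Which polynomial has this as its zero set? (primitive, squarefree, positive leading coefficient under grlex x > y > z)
(a) The degree is 4 — a generic line meets the surface in up to 4 points.
(b) Symmetry: the z-axis is an axis of rotation, so x and y enter only as x² + y².
(c) From the axis intercepts and sections: it meets the z-axis at z = 0 (among the integer gridlines); it crosses the y-axis at the gridline y = 0.
(d) Solving for integer coefficients yields p as stated.

2*x^4 + 4*x^2*y^2 + 2*y^4 - x^2 - y^2 + 2*z^2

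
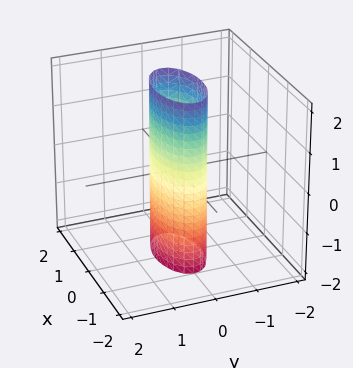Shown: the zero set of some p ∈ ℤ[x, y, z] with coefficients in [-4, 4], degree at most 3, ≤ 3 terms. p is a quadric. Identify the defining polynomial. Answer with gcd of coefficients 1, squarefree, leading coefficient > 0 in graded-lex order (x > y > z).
First, the degree is 2 — constant cross-section along one axis; a quadric.
Then, symmetries: mirror symmetry x ↦ −x ⇒ only even powers of x; mirror symmetry z ↦ −z ⇒ only even powers of z; the y ↦ −y reflection is a symmetry, so y appears only in even powers.
Next, reading off the gridlines: it misses every integer gridline on the z-axis; among the integer gridlines, it crosses the x-axis at x ∈ {-1, 1}.
Finally, putting this together gives p.

x^2 + 3*y^2 - 1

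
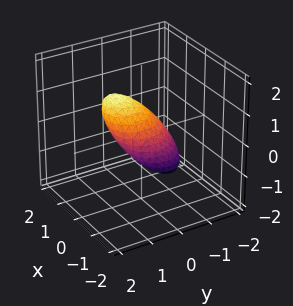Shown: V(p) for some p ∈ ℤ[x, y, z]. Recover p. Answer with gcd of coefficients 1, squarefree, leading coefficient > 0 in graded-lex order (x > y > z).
3*x^2 - 3*x*z + 3*y^2 - 3*y*z + 3*z^2 - 2

First, deg p = 2.
Finally, putting this together gives p.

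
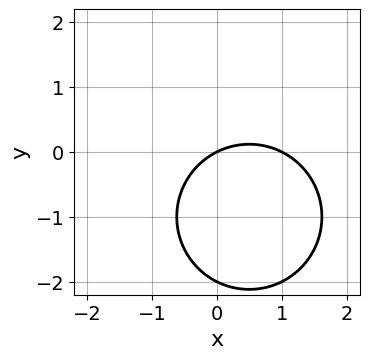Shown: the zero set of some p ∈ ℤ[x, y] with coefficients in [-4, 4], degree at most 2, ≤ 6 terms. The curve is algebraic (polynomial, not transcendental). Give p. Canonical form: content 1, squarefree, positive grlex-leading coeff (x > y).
x^2 + y^2 - x + 2*y

1. Degree: a generic line meets the curve in up to 2 points, so deg p = 2.
2. From the axis intercepts and sections: the x-axis gridline crossings are at x ∈ {0, 1}; among the integer gridlines, it crosses the y-axis at y ∈ {-2, 0}.
3. Assembling these constraints gives the stated polynomial.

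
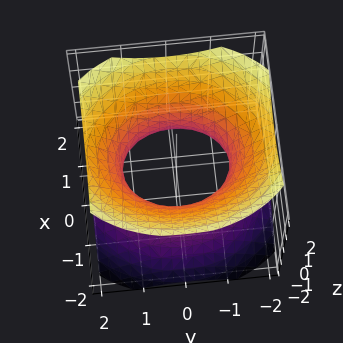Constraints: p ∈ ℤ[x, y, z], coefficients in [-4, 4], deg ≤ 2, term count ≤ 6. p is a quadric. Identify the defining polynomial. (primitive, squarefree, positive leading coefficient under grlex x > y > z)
3*x^2 + 2*y^2 - 3*z^2 - 3

First, degree: an hourglass — one-sheet hyperboloid; a quadric, so deg p = 2.
Next, symmetries: it's symmetric under z → −z, forcing even powers of z; mirror symmetry y ↦ −y ⇒ only even powers of y; it's symmetric under x → −x, forcing even powers of x.
Then, reading off the gridlines: no z-intercept at any integer in the box; among the integer gridlines, it crosses the x-axis at x ∈ {-1, 1}.
Finally, the integer polynomial consistent with all of this is the stated p.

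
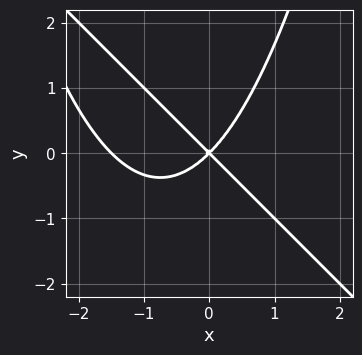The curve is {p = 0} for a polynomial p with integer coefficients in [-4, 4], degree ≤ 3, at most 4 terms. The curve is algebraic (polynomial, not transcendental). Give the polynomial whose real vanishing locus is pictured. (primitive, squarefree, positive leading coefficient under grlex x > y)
Degree: a generic line meets the curve in up to 3 points, so deg p = 3.
From the visible intercepts: one x-axis crossing is at x = 0; it meets the y-axis at y = 0 (among the integer gridlines).
Matching integer coefficients to the picture gives p.

2*x^3 + 2*x^2*y + 3*x^2 - 3*y^2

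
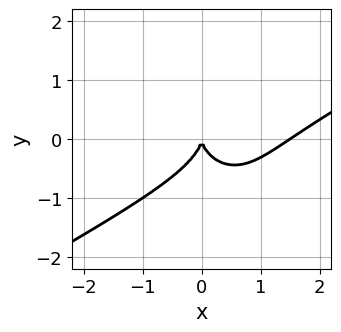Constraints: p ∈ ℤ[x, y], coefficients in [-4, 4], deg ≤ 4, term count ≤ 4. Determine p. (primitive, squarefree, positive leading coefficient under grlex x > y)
Degree: a generic line meets the curve in up to 3 points, so deg p = 3.
Reading off the gridlines: it crosses the y-axis at the gridline y = 0; it meets the x-axis at x = 0 (among the integer gridlines).
The integer polynomial consistent with all of this is the stated p.

2*x^3 - 3*x^2*y - 2*y^3 - 3*x^2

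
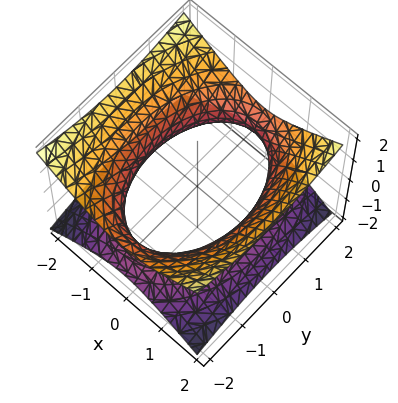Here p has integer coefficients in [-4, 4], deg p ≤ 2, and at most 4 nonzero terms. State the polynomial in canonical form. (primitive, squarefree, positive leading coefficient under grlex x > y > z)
2*x^2 + y^2 - 3*z^2 - 3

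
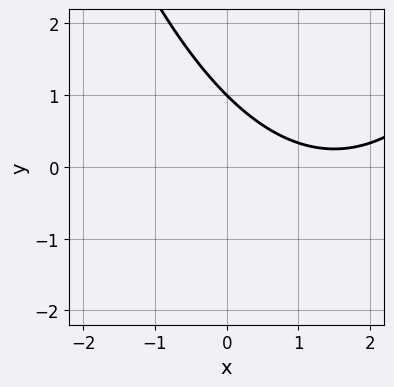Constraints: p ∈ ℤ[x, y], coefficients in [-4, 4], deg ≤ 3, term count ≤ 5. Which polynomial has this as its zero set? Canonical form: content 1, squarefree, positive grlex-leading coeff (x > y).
x^2 - 3*x - 3*y + 3

(a) The degree is 2 — a generic line meets the curve in up to 2 points.
(b) From the visible intercepts: one y-axis crossing is at y = 1; no x-intercept at any integer in the box.
(c) The integer polynomial consistent with all of this is the stated p.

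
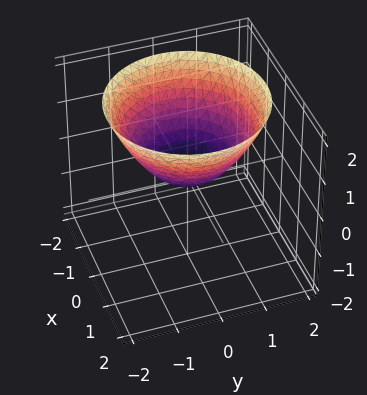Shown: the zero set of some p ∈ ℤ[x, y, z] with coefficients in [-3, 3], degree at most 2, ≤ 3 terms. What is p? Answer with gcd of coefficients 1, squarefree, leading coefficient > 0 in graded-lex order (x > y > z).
(a) Degree: a paraboloid; a quadric, so deg p = 2.
(b) Symmetry: the z-axis is an axis of rotation, so x and y enter only as x² + y².
(c) From the axis intercepts and sections: it crosses the z-axis at the gridline z = 0; a circular section at z = 1 has radius between 1 and 2; it meets the x-axis at x = 0 (among the integer gridlines).
(d) The integer polynomial consistent with all of this is the stated p.

2*x^2 + 2*y^2 - 3*z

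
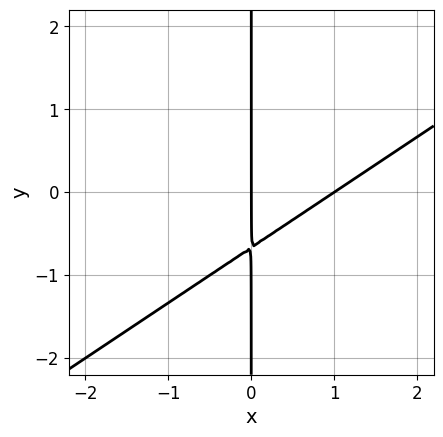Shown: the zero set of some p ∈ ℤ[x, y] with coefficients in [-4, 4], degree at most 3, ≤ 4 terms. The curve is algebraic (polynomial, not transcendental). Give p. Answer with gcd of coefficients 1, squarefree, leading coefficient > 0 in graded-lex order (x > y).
2*x^2 - 3*x*y - 2*x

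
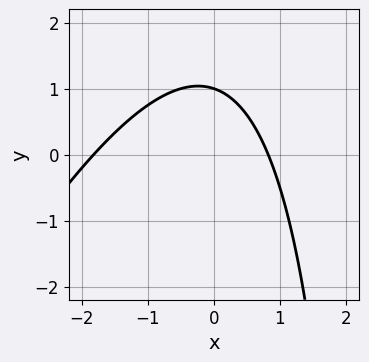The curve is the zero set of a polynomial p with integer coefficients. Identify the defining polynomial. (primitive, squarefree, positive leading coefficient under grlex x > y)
2*x^2 - x*y + 2*x + 3*y - 3

Degree: a generic line meets the curve in up to 2 points, so deg p = 2.
From the visible intercepts: one y-axis crossing is at y = 1.
Matching integer coefficients to the picture gives p.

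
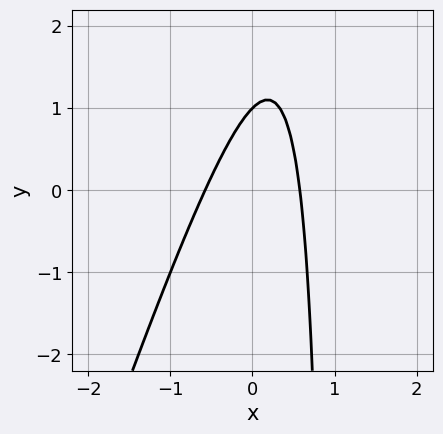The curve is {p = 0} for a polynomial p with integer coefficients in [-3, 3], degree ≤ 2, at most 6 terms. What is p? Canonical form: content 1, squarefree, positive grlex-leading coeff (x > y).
3*x^2 - x*y + y - 1

Degree: no degree-1 curve has this shape, so deg p = 2.
From the visible intercepts: it crosses the y-axis at the gridline y = 1.
Assembling these constraints gives the stated polynomial.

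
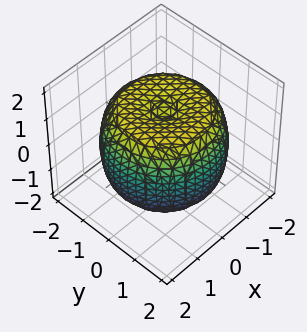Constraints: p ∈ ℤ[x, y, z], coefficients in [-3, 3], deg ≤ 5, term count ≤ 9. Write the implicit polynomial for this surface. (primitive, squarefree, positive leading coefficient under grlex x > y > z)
Degree: the shape is more complex than any degree-3 surface, so deg p = 4.
Symmetries: the surface is invariant under rotation about z: p = q(x² + y², z).
Against the integer gridlines: a circular section at z = -1 has radius between 1 and 2.
Solving for integer coefficients yields p as stated.

x^4 + 2*x^2*y^2 + y^4 - 2*x^2 - 2*y^2 + 2*z^2 - 3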